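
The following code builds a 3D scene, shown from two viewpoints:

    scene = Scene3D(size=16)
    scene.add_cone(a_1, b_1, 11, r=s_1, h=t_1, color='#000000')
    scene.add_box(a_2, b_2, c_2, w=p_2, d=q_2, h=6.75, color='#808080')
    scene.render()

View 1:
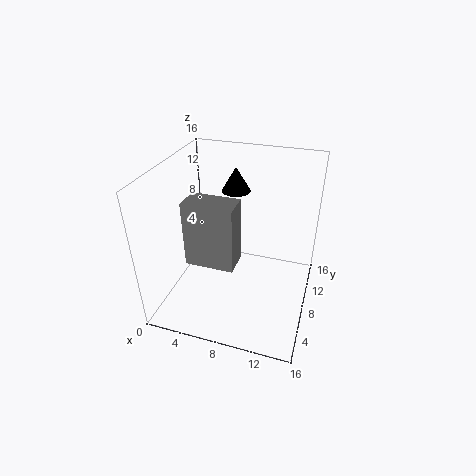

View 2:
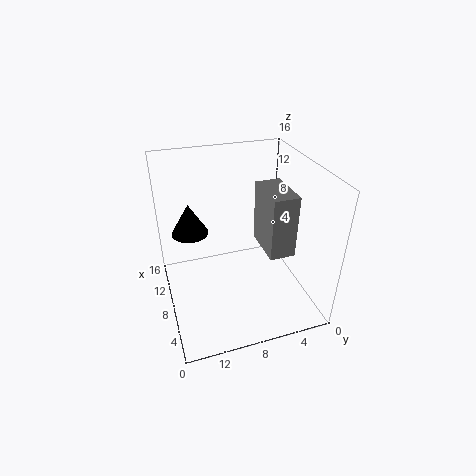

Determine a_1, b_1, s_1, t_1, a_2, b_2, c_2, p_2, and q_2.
a_1 = 6, b_1 = 13.5, s_1 = 1.75, t_1 = 3, a_2 = 4, b_2 = 3, c_2 = 7.25, p_2 = 5, q_2 = 2.75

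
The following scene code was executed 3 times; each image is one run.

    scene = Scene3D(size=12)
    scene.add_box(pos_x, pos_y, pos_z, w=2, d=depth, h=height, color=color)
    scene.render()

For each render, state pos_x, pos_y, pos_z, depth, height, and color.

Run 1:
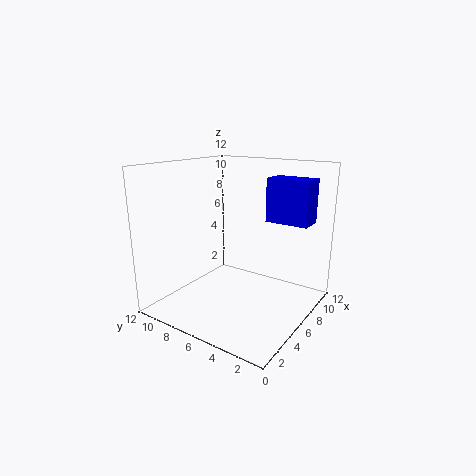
pos_x = 7
pos_y = 0.5
pos_z = 7.5
depth = 3.5
height = 3.5
color = 'blue'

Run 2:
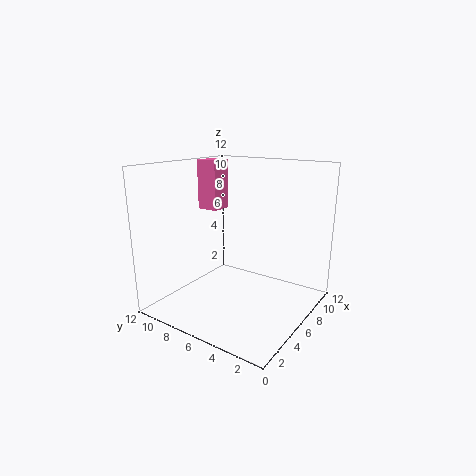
pos_x = 7.5
pos_y = 9.5
pos_z = 7.5
depth = 2
height = 4.5
color = 'hotpink'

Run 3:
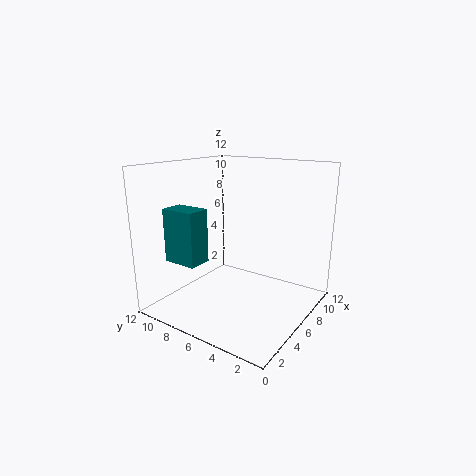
pos_x = 2.5
pos_y = 8
pos_z = 4
depth = 3
height = 4.5
color = 'teal'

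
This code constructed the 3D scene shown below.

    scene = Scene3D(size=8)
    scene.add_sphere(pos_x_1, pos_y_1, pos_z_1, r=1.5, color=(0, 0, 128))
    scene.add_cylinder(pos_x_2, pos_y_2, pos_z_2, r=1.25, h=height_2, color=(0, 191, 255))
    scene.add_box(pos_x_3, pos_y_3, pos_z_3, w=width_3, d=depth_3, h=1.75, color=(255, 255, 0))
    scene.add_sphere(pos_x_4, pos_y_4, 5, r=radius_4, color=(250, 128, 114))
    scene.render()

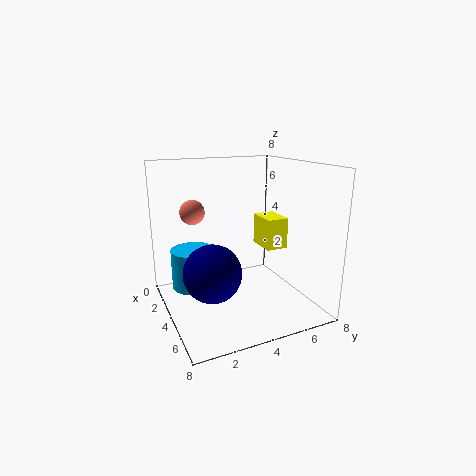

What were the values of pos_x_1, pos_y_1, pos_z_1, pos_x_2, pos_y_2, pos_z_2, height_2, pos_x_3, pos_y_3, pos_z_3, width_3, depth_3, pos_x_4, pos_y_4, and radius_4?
pos_x_1 = 5.25; pos_y_1 = 2; pos_z_1 = 2.75; pos_x_2 = 2.75; pos_y_2 = 1.75; pos_z_2 = 1; height_2 = 2.25; pos_x_3 = 3; pos_y_3 = 5.5; pos_z_3 = 3.25; width_3 = 1.75; depth_3 = 1.25; pos_x_4 = 1.25; pos_y_4 = 2.25; radius_4 = 0.75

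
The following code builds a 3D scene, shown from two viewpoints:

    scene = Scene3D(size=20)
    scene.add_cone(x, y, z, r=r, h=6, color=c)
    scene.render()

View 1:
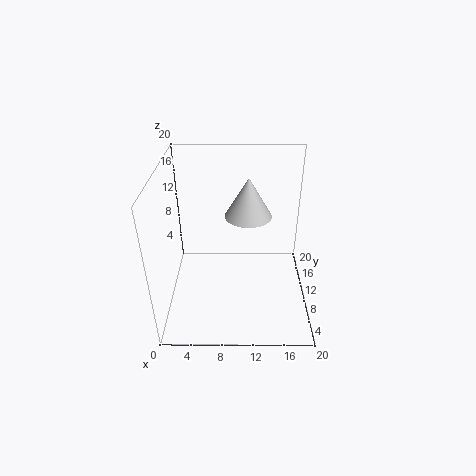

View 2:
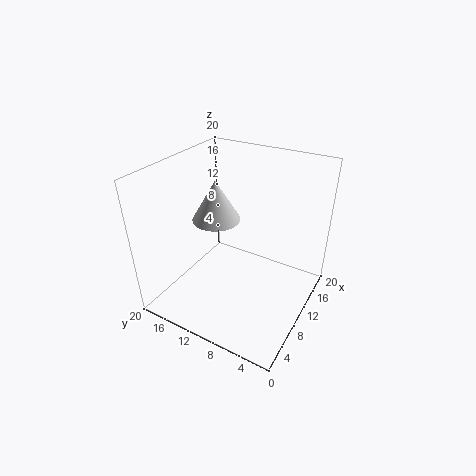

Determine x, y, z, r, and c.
x = 11.5; y = 14.5; z = 11; r = 3.5; c = 'lightgray'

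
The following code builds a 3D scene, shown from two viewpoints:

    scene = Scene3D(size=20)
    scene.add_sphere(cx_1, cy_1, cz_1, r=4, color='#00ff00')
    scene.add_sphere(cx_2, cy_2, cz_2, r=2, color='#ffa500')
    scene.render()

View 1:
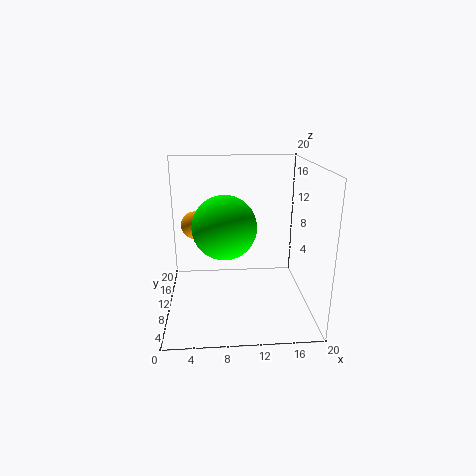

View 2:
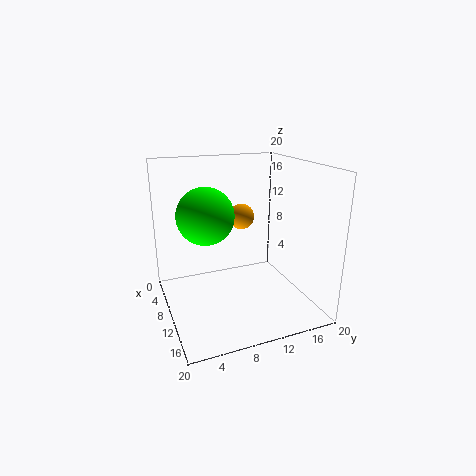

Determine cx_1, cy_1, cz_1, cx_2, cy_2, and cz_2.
cx_1 = 8; cy_1 = 6; cz_1 = 13; cx_2 = 4; cy_2 = 13; cz_2 = 11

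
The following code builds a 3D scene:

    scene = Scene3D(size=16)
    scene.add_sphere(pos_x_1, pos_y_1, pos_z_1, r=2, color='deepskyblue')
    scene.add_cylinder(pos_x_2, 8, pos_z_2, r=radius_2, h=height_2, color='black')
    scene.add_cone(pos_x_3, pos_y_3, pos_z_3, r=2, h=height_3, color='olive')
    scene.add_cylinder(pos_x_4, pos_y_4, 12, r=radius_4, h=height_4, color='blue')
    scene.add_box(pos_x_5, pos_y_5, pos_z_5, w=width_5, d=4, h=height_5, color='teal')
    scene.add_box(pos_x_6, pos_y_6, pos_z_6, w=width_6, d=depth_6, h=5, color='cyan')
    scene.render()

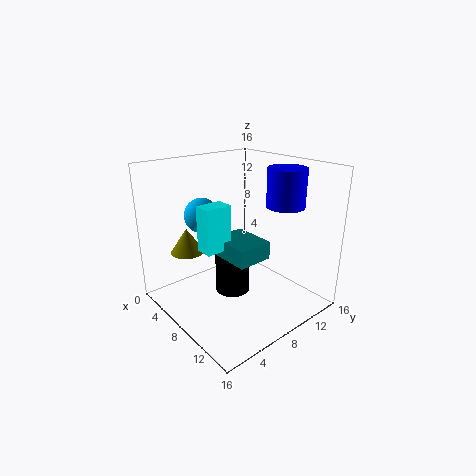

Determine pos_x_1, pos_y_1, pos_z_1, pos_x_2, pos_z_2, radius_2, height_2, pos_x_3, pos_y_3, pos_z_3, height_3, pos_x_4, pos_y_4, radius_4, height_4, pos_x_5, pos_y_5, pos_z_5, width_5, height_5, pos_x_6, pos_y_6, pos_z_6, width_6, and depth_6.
pos_x_1 = 4; pos_y_1 = 6; pos_z_1 = 10; pos_x_2 = 7; pos_z_2 = 1; radius_2 = 2; height_2 = 5; pos_x_3 = 2; pos_y_3 = 5; pos_z_3 = 5; height_3 = 3; pos_x_4 = 12; pos_y_4 = 11; radius_4 = 2; height_4 = 4; pos_x_5 = 6; pos_y_5 = 6; pos_z_5 = 6; width_5 = 5; height_5 = 2; pos_x_6 = 6; pos_y_6 = 4; pos_z_6 = 7; width_6 = 2; depth_6 = 3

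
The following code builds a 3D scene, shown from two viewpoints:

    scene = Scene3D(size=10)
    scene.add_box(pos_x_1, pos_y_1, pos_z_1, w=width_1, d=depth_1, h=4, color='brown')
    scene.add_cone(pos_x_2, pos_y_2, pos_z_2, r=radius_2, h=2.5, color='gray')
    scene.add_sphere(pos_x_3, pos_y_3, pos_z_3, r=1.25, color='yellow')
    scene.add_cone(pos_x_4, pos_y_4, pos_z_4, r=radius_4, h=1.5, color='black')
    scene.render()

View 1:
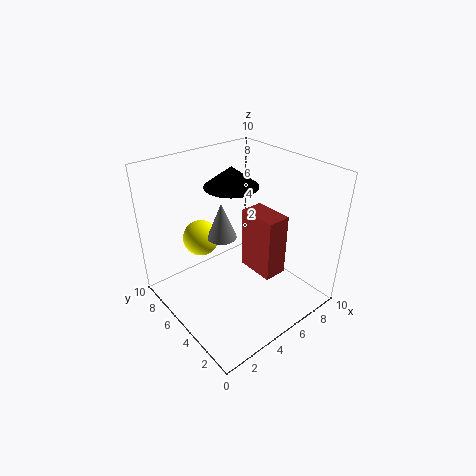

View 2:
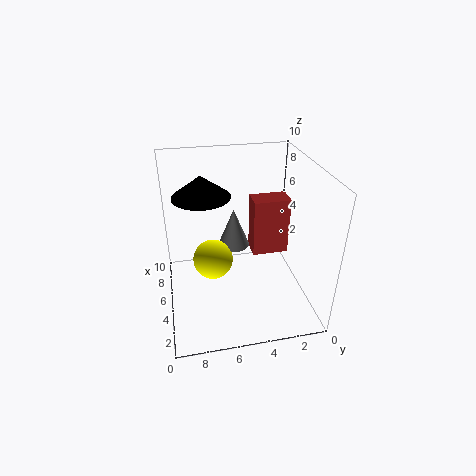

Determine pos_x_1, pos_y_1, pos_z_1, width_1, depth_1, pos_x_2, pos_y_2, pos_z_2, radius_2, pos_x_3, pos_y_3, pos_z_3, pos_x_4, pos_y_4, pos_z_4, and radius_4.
pos_x_1 = 4.5; pos_y_1 = 1.5; pos_z_1 = 3.75; width_1 = 1.5; depth_1 = 2.5; pos_x_2 = 4; pos_y_2 = 5.5; pos_z_2 = 5.25; radius_2 = 1; pos_x_3 = 3.25; pos_y_3 = 7; pos_z_3 = 4.75; pos_x_4 = 6.25; pos_y_4 = 7.25; pos_z_4 = 7.75; radius_4 = 2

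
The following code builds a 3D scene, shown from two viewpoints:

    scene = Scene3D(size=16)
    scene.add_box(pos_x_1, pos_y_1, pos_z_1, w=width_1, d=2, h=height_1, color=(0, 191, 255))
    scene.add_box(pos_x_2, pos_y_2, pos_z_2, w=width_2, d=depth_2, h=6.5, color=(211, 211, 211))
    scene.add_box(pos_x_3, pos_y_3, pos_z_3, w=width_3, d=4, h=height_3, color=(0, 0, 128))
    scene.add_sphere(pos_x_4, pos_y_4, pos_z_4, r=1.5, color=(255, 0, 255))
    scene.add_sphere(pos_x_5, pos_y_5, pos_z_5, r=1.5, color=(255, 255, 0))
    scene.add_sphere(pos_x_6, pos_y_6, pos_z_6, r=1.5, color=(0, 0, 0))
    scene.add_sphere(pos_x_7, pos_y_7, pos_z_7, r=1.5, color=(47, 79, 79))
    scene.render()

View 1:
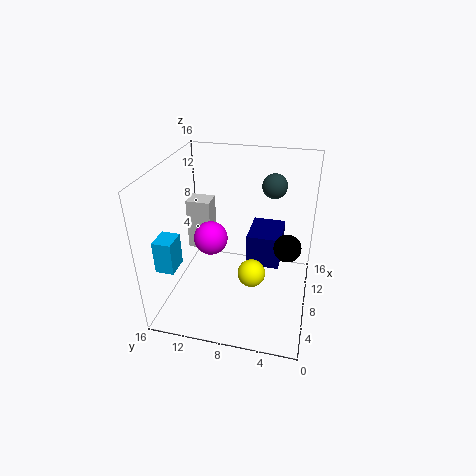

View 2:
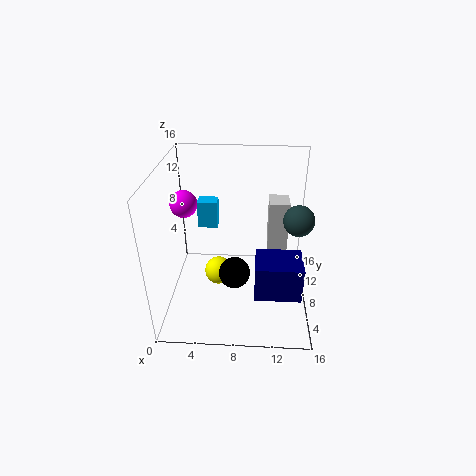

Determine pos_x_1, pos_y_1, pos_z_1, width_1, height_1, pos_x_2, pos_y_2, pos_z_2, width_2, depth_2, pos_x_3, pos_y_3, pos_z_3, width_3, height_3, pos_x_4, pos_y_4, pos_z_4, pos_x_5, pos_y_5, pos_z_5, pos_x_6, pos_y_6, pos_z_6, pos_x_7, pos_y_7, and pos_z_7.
pos_x_1 = 2.5, pos_y_1 = 13.5, pos_z_1 = 6, width_1 = 2.5, height_1 = 3.5, pos_x_2 = 11.5, pos_y_2 = 12.5, pos_z_2 = 3.5, width_2 = 2.5, depth_2 = 3, pos_x_3 = 10, pos_y_3 = 3.5, pos_z_3 = 3, width_3 = 5, height_3 = 4, pos_x_4 = 2, pos_y_4 = 9, pos_z_4 = 11.5, pos_x_5 = 6, pos_y_5 = 6, pos_z_5 = 5, pos_x_6 = 8, pos_y_6 = 2.5, pos_z_6 = 7.5, pos_x_7 = 14, pos_y_7 = 5, pos_z_7 = 12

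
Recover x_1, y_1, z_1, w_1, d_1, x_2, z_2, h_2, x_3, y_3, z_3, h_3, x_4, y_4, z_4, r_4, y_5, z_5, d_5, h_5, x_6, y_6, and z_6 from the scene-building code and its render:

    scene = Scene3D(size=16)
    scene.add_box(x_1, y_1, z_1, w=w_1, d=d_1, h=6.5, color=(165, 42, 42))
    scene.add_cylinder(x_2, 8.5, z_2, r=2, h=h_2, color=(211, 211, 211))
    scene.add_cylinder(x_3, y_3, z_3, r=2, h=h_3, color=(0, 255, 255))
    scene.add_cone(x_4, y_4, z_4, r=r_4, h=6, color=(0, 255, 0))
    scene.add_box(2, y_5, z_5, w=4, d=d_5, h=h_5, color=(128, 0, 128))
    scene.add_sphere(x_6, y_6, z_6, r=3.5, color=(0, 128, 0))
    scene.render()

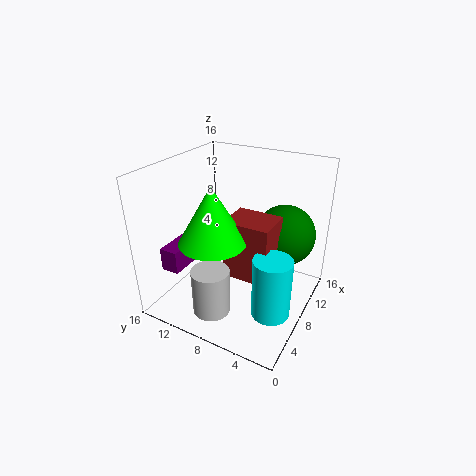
x_1 = 5.5
y_1 = 3.5
z_1 = 4.5
w_1 = 4
d_1 = 5
x_2 = 3
z_2 = 1.5
h_2 = 5
x_3 = 5
y_3 = 2.5
z_3 = 2
h_3 = 6.5
x_4 = 4.5
y_4 = 9
z_4 = 9
r_4 = 3.5
y_5 = 12
z_5 = 5.5
d_5 = 2
h_5 = 2.5
x_6 = 12
y_6 = 4
z_6 = 7.5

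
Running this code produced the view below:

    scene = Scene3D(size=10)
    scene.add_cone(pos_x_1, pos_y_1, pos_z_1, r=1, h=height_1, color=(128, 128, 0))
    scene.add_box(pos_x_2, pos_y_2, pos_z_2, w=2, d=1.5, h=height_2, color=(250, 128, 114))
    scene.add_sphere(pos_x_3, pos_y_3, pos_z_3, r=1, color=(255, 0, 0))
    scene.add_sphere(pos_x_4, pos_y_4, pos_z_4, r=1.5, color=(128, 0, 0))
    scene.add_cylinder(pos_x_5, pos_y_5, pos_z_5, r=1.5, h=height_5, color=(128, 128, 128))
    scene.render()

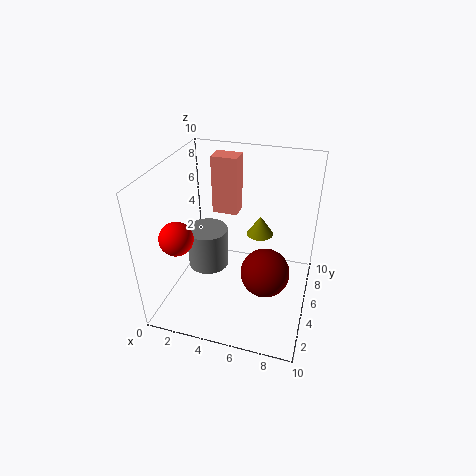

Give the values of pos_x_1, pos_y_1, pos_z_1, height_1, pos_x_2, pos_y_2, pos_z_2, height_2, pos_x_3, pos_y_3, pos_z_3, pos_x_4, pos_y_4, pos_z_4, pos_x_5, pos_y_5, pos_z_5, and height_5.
pos_x_1 = 6; pos_y_1 = 7.5; pos_z_1 = 4; height_1 = 1.5; pos_x_2 = 2; pos_y_2 = 8; pos_z_2 = 5; height_2 = 4.5; pos_x_3 = 2.5; pos_y_3 = 1; pos_z_3 = 7; pos_x_4 = 7.5; pos_y_4 = 2.5; pos_z_4 = 4.5; pos_x_5 = 2.5; pos_y_5 = 5.5; pos_z_5 = 2; height_5 = 3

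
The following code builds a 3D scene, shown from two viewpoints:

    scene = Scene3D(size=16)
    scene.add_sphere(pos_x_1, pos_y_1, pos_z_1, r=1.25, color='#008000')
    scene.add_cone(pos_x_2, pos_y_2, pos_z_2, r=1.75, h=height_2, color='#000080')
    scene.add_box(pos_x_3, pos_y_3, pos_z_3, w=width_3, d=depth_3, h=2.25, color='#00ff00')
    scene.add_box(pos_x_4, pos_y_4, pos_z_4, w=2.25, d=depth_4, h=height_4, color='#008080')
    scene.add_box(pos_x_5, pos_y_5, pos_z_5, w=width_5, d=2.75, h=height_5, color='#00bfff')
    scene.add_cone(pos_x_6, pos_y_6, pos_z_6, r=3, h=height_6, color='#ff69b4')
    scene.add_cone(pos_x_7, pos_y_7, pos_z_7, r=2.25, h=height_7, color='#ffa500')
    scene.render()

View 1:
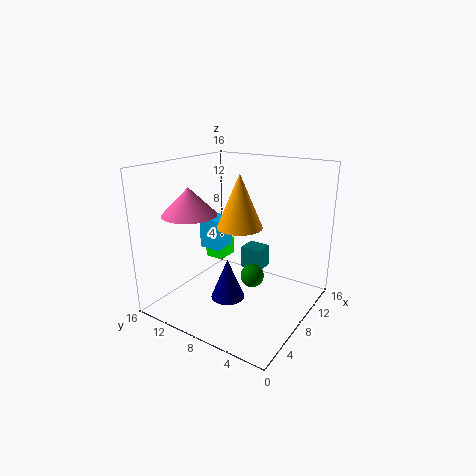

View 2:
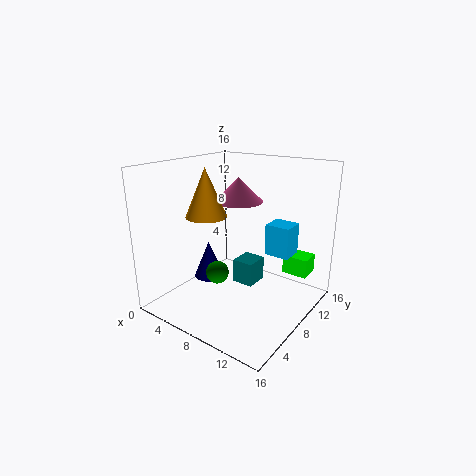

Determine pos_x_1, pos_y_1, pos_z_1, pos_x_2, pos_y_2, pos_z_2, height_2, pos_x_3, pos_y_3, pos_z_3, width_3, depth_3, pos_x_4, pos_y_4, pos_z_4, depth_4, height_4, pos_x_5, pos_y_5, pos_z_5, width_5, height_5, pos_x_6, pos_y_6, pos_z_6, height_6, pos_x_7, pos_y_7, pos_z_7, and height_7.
pos_x_1 = 7
pos_y_1 = 5.5
pos_z_1 = 4.5
pos_x_2 = 4.5
pos_y_2 = 7
pos_z_2 = 2.75
height_2 = 4.25
pos_x_3 = 11.25
pos_y_3 = 12.75
pos_z_3 = 2.75
width_3 = 3
depth_3 = 2.5
pos_x_4 = 9
pos_y_4 = 5.75
pos_z_4 = 4
depth_4 = 2.5
height_4 = 2.5
pos_x_5 = 9.25
pos_y_5 = 11.75
pos_z_5 = 5
width_5 = 3
height_5 = 3.75
pos_x_6 = 5
pos_y_6 = 12.25
pos_z_6 = 10.75
height_6 = 3
pos_x_7 = 5.25
pos_y_7 = 6
pos_z_7 = 10.5
height_7 = 5.25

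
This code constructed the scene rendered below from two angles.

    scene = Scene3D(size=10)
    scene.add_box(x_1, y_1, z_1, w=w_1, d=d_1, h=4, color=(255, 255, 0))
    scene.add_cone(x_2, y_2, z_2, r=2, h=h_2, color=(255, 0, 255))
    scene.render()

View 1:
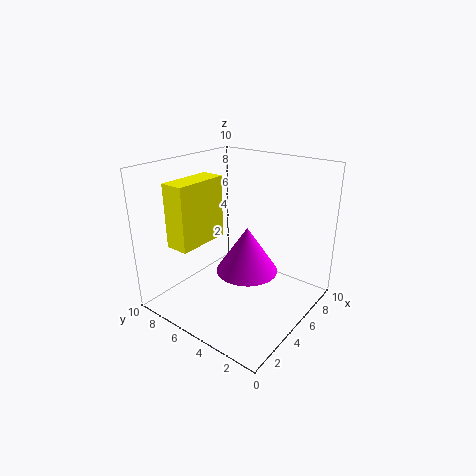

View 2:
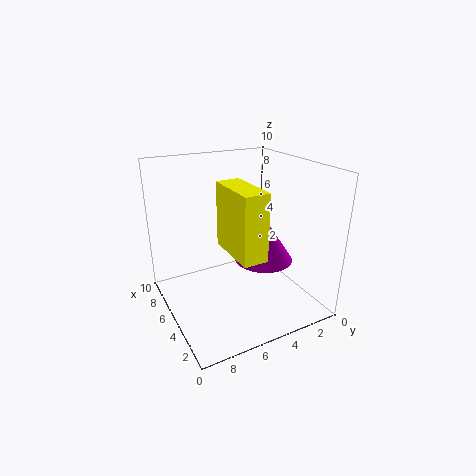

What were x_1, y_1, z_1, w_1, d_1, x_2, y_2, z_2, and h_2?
x_1 = 0.5; y_1 = 5.5; z_1 = 5.5; w_1 = 3.5; d_1 = 1.5; x_2 = 4; y_2 = 3.5; z_2 = 3.5; h_2 = 3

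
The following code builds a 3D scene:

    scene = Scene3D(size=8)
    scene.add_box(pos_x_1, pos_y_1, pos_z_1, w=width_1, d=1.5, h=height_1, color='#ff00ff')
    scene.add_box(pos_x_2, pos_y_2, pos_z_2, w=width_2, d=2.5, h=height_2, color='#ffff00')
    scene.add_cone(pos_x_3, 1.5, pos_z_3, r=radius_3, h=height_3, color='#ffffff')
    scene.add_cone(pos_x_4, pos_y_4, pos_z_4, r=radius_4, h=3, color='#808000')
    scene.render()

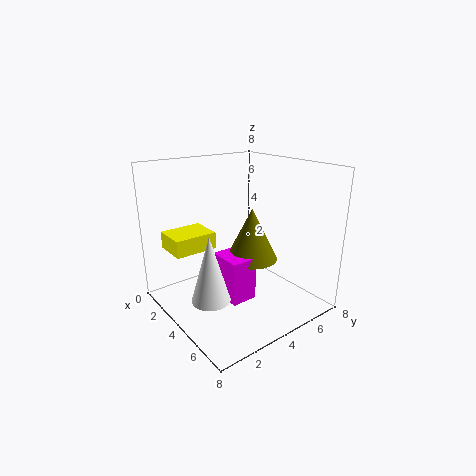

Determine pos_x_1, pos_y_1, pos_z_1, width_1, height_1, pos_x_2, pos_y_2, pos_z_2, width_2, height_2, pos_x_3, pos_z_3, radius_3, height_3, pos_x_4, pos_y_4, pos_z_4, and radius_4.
pos_x_1 = 3, pos_y_1 = 3, pos_z_1 = 0.5, width_1 = 2, height_1 = 2.5, pos_x_2 = 0.5, pos_y_2 = 1, pos_z_2 = 3, width_2 = 2, height_2 = 1, pos_x_3 = 5, pos_z_3 = 1.5, radius_3 = 1, height_3 = 3.5, pos_x_4 = 4, pos_y_4 = 5, pos_z_4 = 2.5, radius_4 = 1.5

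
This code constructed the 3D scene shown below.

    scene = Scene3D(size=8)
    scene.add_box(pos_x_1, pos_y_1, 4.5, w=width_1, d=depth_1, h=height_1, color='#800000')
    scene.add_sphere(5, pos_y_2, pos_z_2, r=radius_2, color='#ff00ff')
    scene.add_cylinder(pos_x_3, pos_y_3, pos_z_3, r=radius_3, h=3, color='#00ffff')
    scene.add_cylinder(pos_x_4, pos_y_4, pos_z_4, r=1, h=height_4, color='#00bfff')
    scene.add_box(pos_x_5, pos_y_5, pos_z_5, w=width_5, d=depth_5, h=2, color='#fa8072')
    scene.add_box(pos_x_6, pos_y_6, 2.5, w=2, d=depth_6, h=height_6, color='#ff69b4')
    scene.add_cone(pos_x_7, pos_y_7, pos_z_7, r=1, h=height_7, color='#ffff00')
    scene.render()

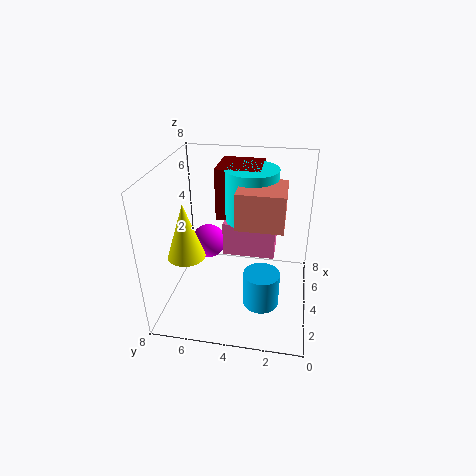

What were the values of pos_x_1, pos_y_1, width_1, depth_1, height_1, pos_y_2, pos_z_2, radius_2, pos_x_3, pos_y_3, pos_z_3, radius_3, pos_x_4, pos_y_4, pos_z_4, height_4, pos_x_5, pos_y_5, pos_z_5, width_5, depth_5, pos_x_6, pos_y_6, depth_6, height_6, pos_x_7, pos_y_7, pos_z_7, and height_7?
pos_x_1 = 5; pos_y_1 = 3; width_1 = 2.5; depth_1 = 2.5; height_1 = 3; pos_y_2 = 6; pos_z_2 = 3; radius_2 = 1; pos_x_3 = 5.5; pos_y_3 = 3.5; pos_z_3 = 4.5; radius_3 = 1.5; pos_x_4 = 3; pos_y_4 = 2.5; pos_z_4 = 0.5; height_4 = 2; pos_x_5 = 3; pos_y_5 = 1.5; pos_z_5 = 5; width_5 = 2.5; depth_5 = 2.5; pos_x_6 = 4.5; pos_y_6 = 2; depth_6 = 3; height_6 = 2; pos_x_7 = 2.5; pos_y_7 = 6.5; pos_z_7 = 3.5; height_7 = 3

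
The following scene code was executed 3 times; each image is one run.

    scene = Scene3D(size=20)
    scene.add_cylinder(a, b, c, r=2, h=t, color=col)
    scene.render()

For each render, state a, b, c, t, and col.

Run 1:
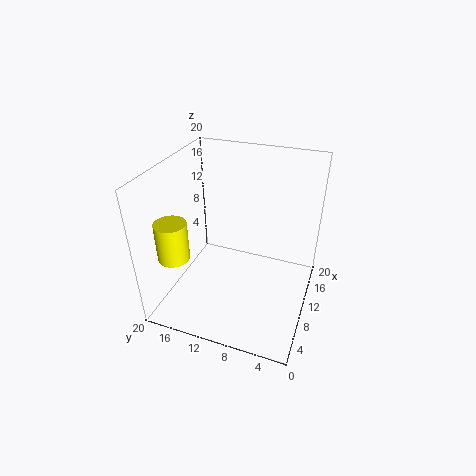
a = 3
b = 16
c = 10
t = 5
col = 'yellow'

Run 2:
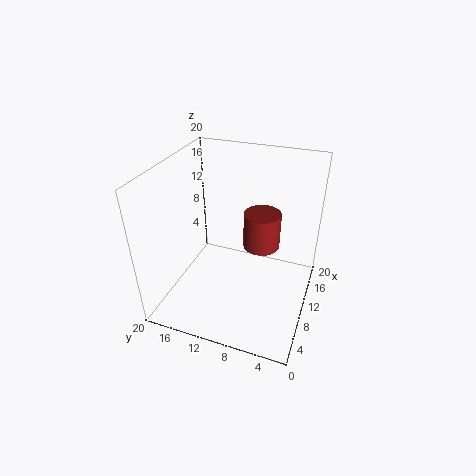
a = 4
b = 5
c = 14
t = 4
col = 'brown'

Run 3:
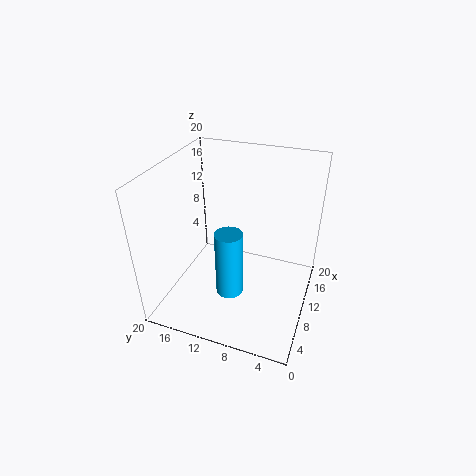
a = 9
b = 11
c = 1
t = 10
col = 'deepskyblue'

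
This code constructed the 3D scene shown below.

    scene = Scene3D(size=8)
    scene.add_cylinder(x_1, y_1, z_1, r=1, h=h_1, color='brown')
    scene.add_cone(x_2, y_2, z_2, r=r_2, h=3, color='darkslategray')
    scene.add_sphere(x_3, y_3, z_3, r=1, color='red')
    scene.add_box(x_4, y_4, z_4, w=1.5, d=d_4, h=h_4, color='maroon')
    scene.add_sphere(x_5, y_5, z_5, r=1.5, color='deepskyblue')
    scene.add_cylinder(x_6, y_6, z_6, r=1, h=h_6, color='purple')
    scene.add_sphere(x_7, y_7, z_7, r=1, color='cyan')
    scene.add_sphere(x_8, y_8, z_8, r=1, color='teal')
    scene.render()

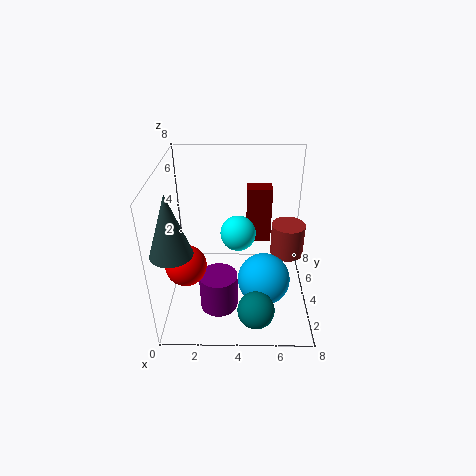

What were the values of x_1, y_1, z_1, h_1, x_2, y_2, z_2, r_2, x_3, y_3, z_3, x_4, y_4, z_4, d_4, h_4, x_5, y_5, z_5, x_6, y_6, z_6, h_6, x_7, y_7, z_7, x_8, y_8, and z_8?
x_1 = 7; y_1 = 5.5; z_1 = 2; h_1 = 2; x_2 = 1; y_2 = 1; z_2 = 5; r_2 = 1; x_3 = 1.5; y_3 = 1.5; z_3 = 4; x_4 = 4.5; y_4 = 6; z_4 = 2.5; d_4 = 1; h_4 = 3.5; x_5 = 5.5; y_5 = 3.5; z_5 = 1.5; x_6 = 3; y_6 = 2; z_6 = 1; h_6 = 2; x_7 = 4; y_7 = 4.5; z_7 = 4; x_8 = 5; y_8 = 1.5; z_8 = 1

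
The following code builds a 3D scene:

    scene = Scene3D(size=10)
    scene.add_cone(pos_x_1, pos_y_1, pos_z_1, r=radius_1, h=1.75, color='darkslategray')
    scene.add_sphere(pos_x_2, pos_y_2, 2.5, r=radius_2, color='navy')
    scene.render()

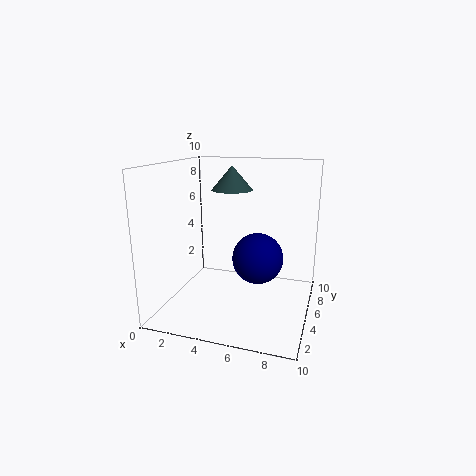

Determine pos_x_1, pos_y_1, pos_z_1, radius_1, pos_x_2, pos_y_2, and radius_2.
pos_x_1 = 4
pos_y_1 = 6.75
pos_z_1 = 8
radius_1 = 1.5
pos_x_2 = 5.75
pos_y_2 = 7.75
radius_2 = 2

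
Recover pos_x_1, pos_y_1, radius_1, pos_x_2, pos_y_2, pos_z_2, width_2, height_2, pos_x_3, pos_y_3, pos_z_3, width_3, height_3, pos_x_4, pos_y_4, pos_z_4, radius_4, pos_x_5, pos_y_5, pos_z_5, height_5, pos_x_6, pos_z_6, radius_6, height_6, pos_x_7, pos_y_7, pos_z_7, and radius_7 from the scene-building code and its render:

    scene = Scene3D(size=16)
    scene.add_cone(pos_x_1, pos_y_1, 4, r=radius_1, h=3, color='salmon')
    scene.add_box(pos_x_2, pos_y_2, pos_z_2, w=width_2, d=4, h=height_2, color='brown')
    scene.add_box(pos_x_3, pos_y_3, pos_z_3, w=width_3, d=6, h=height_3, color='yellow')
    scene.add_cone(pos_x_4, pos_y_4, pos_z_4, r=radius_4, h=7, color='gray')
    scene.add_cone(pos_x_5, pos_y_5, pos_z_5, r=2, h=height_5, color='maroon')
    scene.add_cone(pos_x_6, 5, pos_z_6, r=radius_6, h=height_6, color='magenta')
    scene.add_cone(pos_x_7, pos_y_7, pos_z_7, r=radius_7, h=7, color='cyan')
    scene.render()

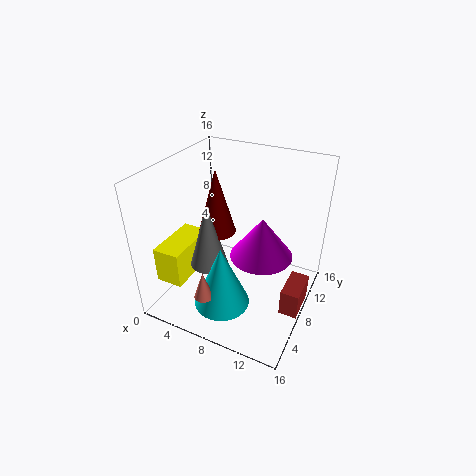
pos_x_1 = 7
pos_y_1 = 2
radius_1 = 1
pos_x_2 = 14
pos_y_2 = 6
pos_z_2 = 1
width_2 = 2
height_2 = 3
pos_x_3 = 1
pos_y_3 = 2
pos_z_3 = 4
width_3 = 3
height_3 = 4
pos_x_4 = 6
pos_y_4 = 5
pos_z_4 = 6
radius_4 = 2
pos_x_5 = 6
pos_y_5 = 7
pos_z_5 = 9
height_5 = 7
pos_x_6 = 12
pos_z_6 = 9
radius_6 = 3
height_6 = 4
pos_x_7 = 8
pos_y_7 = 4
pos_z_7 = 2
radius_7 = 3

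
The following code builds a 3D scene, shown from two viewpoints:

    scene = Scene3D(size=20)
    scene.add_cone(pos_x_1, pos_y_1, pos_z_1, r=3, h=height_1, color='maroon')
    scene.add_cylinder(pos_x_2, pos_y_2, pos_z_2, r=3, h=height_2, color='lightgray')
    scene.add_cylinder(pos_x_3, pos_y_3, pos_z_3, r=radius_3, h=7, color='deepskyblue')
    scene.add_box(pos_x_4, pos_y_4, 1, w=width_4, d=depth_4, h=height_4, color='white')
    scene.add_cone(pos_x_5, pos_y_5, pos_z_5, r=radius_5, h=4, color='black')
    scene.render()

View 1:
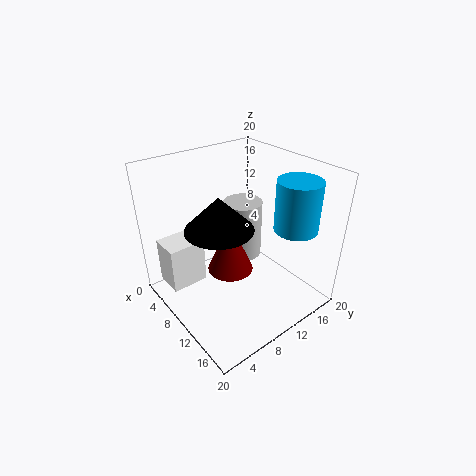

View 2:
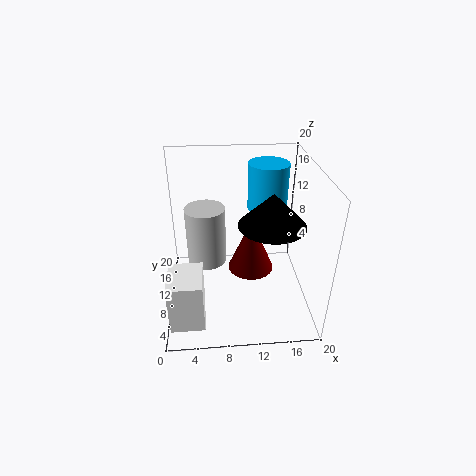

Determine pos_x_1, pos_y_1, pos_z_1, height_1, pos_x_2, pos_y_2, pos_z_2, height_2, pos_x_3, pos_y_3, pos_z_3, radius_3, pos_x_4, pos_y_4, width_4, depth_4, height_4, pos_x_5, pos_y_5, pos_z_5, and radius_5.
pos_x_1 = 11.5
pos_y_1 = 7.5
pos_z_1 = 7
height_1 = 7
pos_x_2 = 5.5
pos_y_2 = 14.5
pos_z_2 = 3.5
height_2 = 9
pos_x_3 = 15
pos_y_3 = 16
pos_z_3 = 11.5
radius_3 = 3
pos_x_4 = 0.5
pos_y_4 = 2
width_4 = 4.5
depth_4 = 5.5
height_4 = 7
pos_x_5 = 13.5
pos_y_5 = 4.5
pos_z_5 = 15
radius_5 = 4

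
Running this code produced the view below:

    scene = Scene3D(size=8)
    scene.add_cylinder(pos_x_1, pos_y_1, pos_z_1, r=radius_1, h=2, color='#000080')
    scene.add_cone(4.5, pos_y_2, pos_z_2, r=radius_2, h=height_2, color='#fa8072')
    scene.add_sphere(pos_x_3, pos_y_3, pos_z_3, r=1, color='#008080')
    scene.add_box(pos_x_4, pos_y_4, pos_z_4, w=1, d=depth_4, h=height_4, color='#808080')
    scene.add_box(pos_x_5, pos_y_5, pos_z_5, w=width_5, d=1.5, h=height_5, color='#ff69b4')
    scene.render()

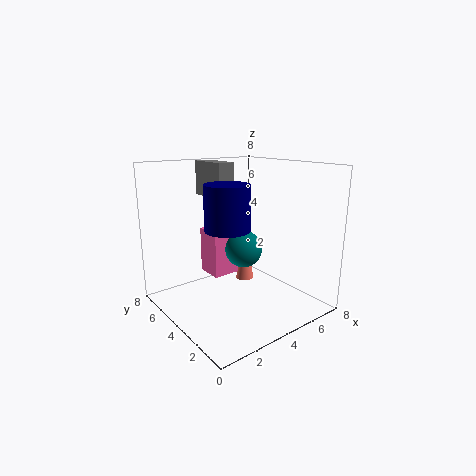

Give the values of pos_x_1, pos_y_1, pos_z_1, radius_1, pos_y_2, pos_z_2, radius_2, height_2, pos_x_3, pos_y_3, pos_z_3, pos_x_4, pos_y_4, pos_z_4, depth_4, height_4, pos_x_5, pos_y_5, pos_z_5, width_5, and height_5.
pos_x_1 = 1.5
pos_y_1 = 1.5
pos_z_1 = 5.5
radius_1 = 1
pos_y_2 = 4
pos_z_2 = 1.5
radius_2 = 0.5
height_2 = 3
pos_x_3 = 4
pos_y_3 = 3.5
pos_z_3 = 3.5
pos_x_4 = 3.5
pos_y_4 = 5
pos_z_4 = 6
depth_4 = 2.5
height_4 = 2
pos_x_5 = 2.5
pos_y_5 = 4
pos_z_5 = 2
width_5 = 1.5
height_5 = 2.5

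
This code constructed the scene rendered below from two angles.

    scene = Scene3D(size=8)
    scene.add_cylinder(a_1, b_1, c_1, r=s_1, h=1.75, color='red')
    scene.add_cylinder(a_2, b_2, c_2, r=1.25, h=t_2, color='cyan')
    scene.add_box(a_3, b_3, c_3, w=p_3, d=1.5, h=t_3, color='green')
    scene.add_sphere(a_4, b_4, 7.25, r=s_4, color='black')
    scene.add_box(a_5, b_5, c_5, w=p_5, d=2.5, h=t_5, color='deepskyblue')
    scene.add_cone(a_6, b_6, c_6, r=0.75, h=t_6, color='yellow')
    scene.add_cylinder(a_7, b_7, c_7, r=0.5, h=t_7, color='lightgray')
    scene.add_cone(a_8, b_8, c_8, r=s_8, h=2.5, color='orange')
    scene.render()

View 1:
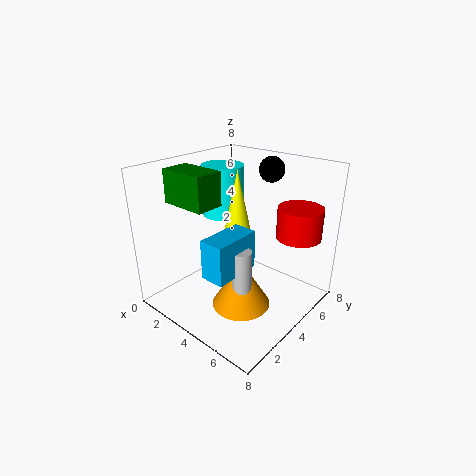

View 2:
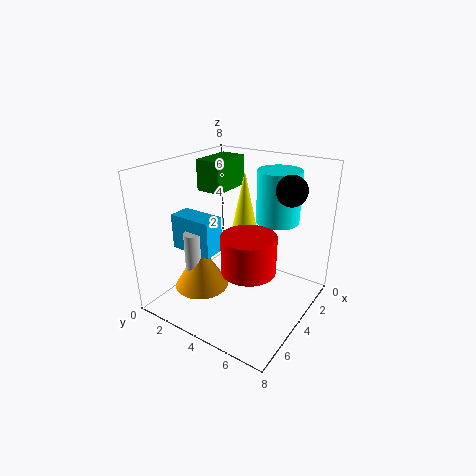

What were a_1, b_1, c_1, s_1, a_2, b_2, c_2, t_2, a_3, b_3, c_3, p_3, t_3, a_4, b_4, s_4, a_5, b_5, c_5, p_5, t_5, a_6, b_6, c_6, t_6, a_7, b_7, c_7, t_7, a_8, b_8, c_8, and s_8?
a_1 = 6.5
b_1 = 6.25
c_1 = 4
s_1 = 1.25
a_2 = 1.75
b_2 = 5.25
c_2 = 4.5
t_2 = 3
a_3 = 1.5
b_3 = 1.25
c_3 = 6.25
p_3 = 2.5
t_3 = 1.75
a_4 = 4
b_4 = 7
s_4 = 0.75
a_5 = 4.5
b_5 = 0.75
c_5 = 3.25
p_5 = 1.25
t_5 = 2
a_6 = 3.75
b_6 = 4.25
c_6 = 4.25
t_6 = 3.5
a_7 = 5.75
b_7 = 2.25
c_7 = 0.75
t_7 = 3.75
a_8 = 5.5
b_8 = 2.5
c_8 = 1.25
s_8 = 1.5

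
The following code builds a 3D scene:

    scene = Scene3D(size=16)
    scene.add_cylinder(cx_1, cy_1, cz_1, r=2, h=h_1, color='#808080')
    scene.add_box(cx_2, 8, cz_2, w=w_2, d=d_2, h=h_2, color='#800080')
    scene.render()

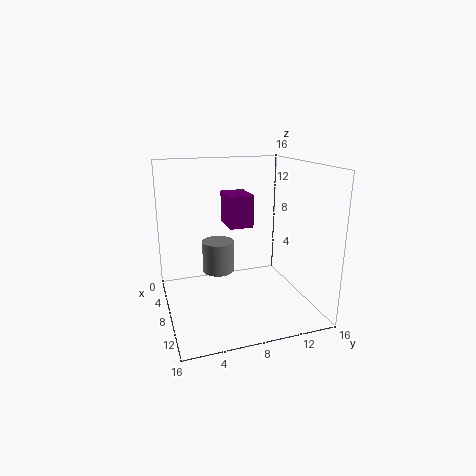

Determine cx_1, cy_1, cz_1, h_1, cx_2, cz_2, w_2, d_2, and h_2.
cx_1 = 3; cy_1 = 7; cz_1 = 2; h_1 = 4; cx_2 = 1; cz_2 = 8; w_2 = 4; d_2 = 3; h_2 = 4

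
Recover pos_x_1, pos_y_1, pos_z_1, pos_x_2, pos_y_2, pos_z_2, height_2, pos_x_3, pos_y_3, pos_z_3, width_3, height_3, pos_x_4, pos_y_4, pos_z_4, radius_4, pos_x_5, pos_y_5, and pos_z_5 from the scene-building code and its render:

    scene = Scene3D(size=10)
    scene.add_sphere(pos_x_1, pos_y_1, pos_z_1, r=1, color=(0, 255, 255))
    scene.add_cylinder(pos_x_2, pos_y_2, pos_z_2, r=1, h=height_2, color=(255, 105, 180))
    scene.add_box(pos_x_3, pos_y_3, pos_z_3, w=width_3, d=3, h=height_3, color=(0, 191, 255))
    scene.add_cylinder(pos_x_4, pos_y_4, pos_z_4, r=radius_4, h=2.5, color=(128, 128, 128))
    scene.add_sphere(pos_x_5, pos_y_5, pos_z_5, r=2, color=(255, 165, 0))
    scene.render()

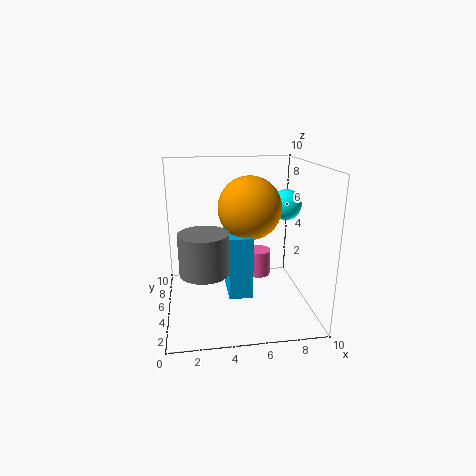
pos_x_1 = 8; pos_y_1 = 4; pos_z_1 = 7.5; pos_x_2 = 7; pos_y_2 = 7.5; pos_z_2 = 1; height_2 = 2; pos_x_3 = 4; pos_y_3 = 2; pos_z_3 = 2; width_3 = 1.5; height_3 = 4; pos_x_4 = 2.5; pos_y_4 = 2; pos_z_4 = 4; radius_4 = 1.5; pos_x_5 = 5.5; pos_y_5 = 3.5; pos_z_5 = 7.5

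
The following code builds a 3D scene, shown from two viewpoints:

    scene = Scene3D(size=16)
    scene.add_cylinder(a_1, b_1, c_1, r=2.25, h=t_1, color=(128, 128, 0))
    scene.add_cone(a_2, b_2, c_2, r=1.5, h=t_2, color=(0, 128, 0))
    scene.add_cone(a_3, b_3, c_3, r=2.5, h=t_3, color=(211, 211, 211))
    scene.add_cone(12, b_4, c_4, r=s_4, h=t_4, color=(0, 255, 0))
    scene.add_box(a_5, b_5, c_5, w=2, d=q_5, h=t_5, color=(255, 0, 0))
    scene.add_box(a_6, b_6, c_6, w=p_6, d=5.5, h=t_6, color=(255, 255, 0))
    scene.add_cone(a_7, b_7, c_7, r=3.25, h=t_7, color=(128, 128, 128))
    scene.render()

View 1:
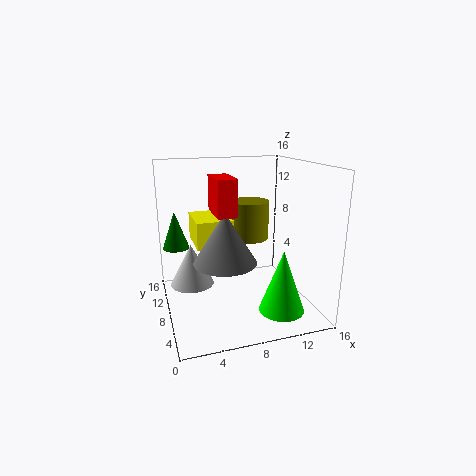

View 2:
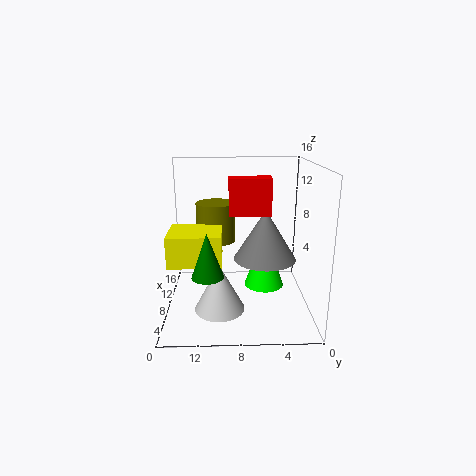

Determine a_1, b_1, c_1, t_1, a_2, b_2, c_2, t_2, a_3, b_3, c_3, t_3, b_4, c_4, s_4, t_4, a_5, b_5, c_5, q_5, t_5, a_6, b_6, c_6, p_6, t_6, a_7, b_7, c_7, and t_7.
a_1 = 10.25, b_1 = 10.5, c_1 = 7, t_1 = 4.5, a_2 = 1.5, b_2 = 11, c_2 = 6.5, t_2 = 4.25, a_3 = 3, b_3 = 10, c_3 = 2.25, t_3 = 4.75, b_4 = 4.5, c_4 = 0.25, s_4 = 2.5, t_4 = 7, a_5 = 5, b_5 = 4.75, c_5 = 11.25, q_5 = 4.25, t_5 = 3.75, a_6 = 3.75, b_6 = 9.75, c_6 = 6.25, p_6 = 4.75, t_6 = 3.25, a_7 = 5.75, b_7 = 5.25, c_7 = 6.5, t_7 = 5.25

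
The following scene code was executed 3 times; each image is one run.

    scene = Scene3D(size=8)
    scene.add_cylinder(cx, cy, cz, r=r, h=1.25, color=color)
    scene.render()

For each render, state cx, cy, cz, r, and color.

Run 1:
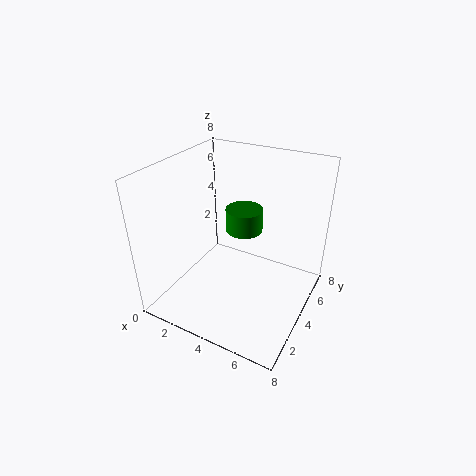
cx = 4.25; cy = 4.25; cz = 4.5; r = 1; color = 'green'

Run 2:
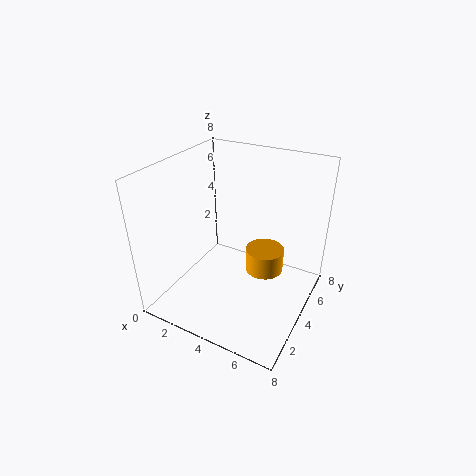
cx = 5.75; cy = 3.75; cz = 2.75; r = 1; color = 'orange'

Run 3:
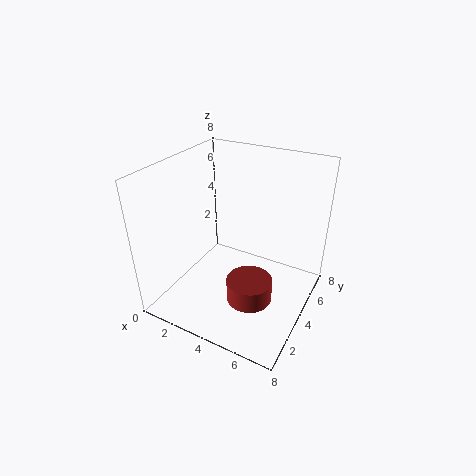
cx = 5.25; cy = 3; cz = 1; r = 1.25; color = 'brown'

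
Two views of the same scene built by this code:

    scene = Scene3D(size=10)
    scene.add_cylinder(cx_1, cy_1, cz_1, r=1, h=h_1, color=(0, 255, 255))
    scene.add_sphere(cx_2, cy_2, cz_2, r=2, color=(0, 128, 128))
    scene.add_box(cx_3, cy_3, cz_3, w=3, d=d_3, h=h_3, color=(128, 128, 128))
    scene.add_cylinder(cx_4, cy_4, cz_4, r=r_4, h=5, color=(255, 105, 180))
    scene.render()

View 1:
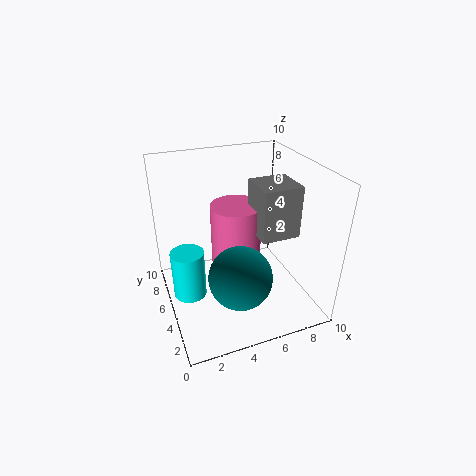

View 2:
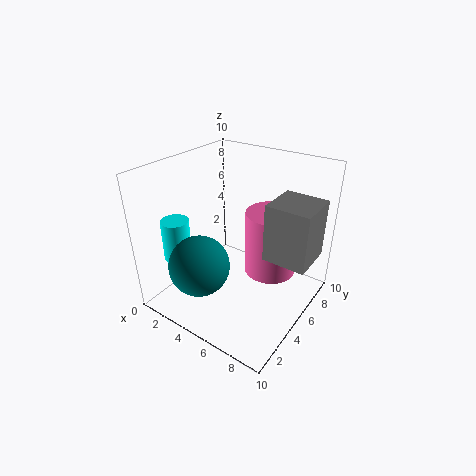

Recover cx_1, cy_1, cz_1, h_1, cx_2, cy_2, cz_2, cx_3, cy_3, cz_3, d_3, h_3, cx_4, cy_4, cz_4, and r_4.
cx_1 = 1, cy_1 = 3, cz_1 = 3, h_1 = 3, cx_2 = 4, cy_2 = 2, cz_2 = 4, cx_3 = 7, cy_3 = 5, cz_3 = 4, d_3 = 3, h_3 = 4, cx_4 = 6, cy_4 = 8, cz_4 = 1, r_4 = 2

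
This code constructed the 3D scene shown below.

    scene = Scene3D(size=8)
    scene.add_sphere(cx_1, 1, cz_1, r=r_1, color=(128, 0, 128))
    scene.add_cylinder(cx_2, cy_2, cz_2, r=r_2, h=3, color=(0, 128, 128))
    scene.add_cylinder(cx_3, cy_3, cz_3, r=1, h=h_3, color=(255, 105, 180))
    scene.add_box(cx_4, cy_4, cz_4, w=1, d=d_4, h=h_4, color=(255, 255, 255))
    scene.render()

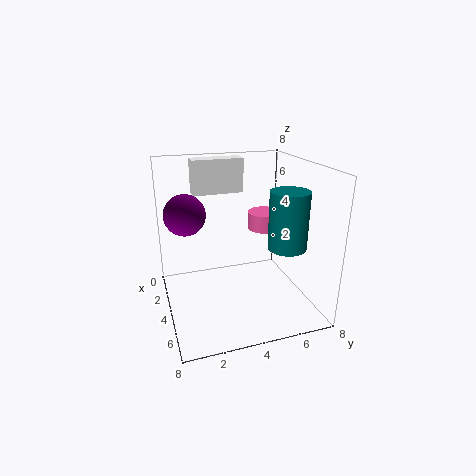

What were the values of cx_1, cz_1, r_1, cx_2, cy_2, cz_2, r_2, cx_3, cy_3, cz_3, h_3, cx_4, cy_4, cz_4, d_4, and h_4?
cx_1 = 5; cz_1 = 6; r_1 = 1; cx_2 = 6; cy_2 = 6; cz_2 = 4; r_2 = 1; cx_3 = 3; cy_3 = 6; cz_3 = 4; h_3 = 1; cx_4 = 1; cy_4 = 2; cz_4 = 6; d_4 = 3; h_4 = 2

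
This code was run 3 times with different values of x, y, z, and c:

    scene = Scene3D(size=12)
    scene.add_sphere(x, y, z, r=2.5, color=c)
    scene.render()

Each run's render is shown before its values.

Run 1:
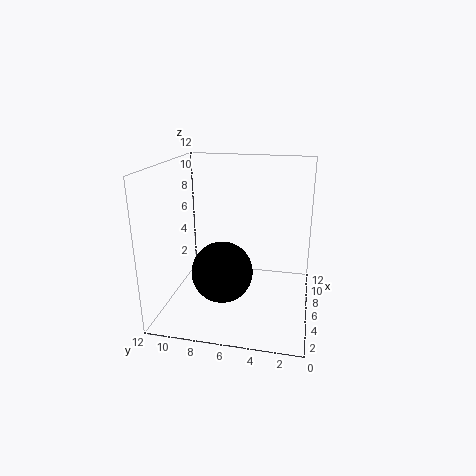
x = 4.5, y = 7, z = 3.5, c = 'black'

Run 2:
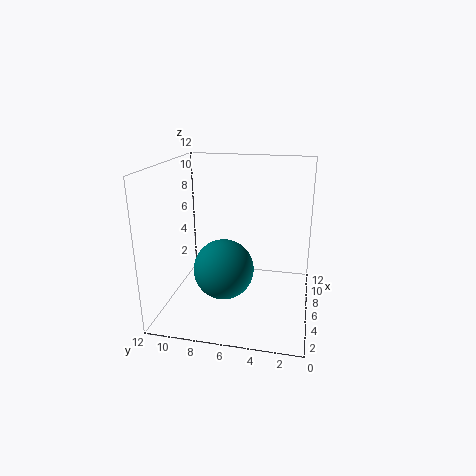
x = 5, y = 7, z = 3.5, c = 'teal'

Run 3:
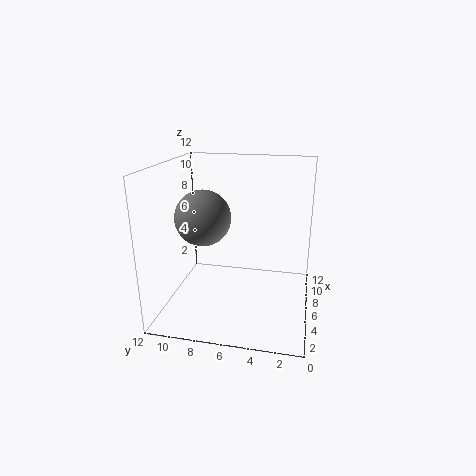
x = 7.5, y = 9.5, z = 7, c = 'gray'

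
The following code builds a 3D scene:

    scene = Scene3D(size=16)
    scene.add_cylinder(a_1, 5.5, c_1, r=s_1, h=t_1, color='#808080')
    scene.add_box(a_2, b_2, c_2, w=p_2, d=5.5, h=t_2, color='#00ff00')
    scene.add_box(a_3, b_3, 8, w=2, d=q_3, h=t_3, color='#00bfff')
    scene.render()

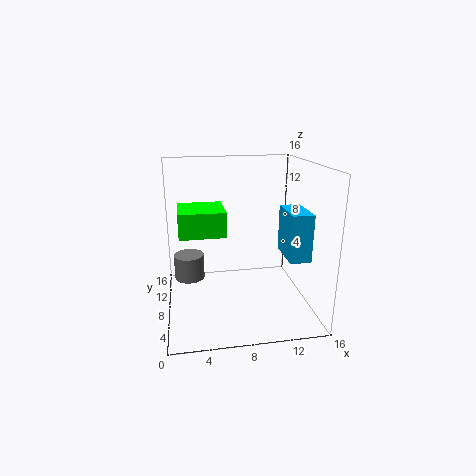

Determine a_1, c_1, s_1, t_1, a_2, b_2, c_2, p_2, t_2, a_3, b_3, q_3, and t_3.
a_1 = 2.5
c_1 = 5
s_1 = 1.5
t_1 = 2.5
a_2 = 1.5
b_2 = 9.5
c_2 = 7.5
p_2 = 5.5
t_2 = 3
a_3 = 11.5
b_3 = 0.5
q_3 = 4
t_3 = 4.5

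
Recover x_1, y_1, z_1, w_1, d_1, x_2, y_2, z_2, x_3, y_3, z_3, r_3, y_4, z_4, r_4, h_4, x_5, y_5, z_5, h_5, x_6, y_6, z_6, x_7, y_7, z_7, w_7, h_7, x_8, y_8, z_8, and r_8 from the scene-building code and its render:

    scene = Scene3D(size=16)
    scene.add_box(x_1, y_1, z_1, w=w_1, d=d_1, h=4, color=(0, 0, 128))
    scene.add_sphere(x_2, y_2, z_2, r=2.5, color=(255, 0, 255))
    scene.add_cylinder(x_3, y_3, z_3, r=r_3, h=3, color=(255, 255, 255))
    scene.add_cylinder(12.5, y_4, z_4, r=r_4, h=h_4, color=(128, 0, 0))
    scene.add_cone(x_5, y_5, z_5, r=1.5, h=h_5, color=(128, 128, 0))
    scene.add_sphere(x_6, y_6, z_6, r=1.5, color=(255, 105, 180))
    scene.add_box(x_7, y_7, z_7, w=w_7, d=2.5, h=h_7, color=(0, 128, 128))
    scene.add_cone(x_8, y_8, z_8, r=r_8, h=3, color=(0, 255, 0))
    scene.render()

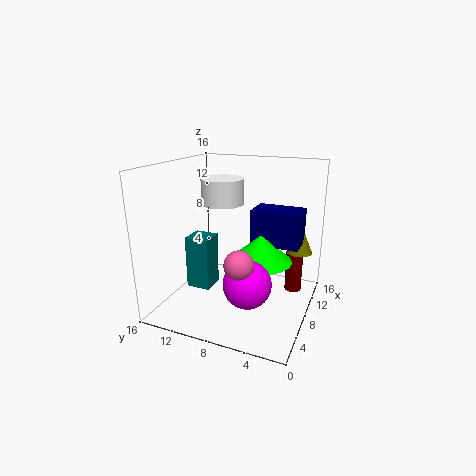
x_1 = 9, y_1 = 1.5, z_1 = 7, w_1 = 3.5, d_1 = 5.5, x_2 = 4.5, y_2 = 5.5, z_2 = 4.5, x_3 = 10.5, y_3 = 11, z_3 = 11, r_3 = 2.5, y_4 = 2.5, z_4 = 0.5, r_4 = 1, h_4 = 5.5, x_5 = 12.5, y_5 = 2, z_5 = 5.5, h_5 = 3.5, x_6 = 3.5, y_6 = 6, z_6 = 7, x_7 = 3.5, y_7 = 9.5, z_7 = 3.5, w_7 = 2.5, h_7 = 5.5, x_8 = 8.5, y_8 = 5.5, z_8 = 5.5, r_8 = 3.5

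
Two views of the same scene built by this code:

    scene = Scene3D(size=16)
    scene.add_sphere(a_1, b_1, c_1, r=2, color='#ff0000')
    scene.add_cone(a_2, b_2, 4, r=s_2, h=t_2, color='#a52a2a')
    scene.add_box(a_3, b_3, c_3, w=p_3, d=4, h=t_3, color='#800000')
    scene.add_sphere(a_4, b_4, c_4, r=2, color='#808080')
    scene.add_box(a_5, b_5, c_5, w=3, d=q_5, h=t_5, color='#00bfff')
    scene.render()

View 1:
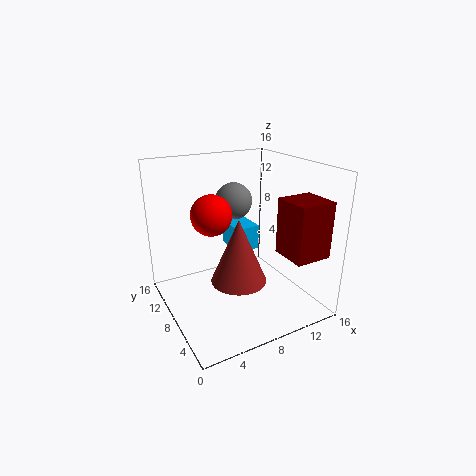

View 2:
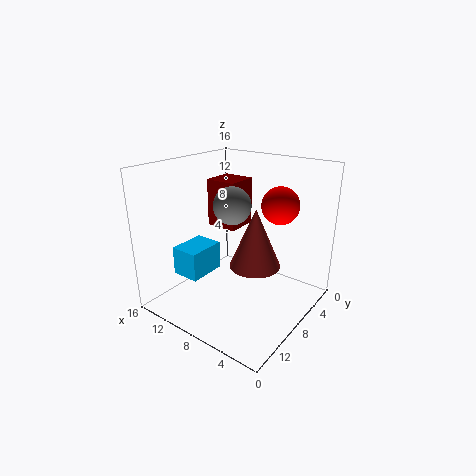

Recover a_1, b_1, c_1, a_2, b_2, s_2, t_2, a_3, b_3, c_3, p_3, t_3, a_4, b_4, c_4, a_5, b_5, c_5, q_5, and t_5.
a_1 = 4, b_1 = 6, c_1 = 12, a_2 = 7, b_2 = 6, s_2 = 3, t_2 = 7, a_3 = 11, b_3 = 1, c_3 = 7, p_3 = 4, t_3 = 6, a_4 = 8, b_4 = 9, c_4 = 12, a_5 = 9, b_5 = 10, c_5 = 5, q_5 = 4, t_5 = 3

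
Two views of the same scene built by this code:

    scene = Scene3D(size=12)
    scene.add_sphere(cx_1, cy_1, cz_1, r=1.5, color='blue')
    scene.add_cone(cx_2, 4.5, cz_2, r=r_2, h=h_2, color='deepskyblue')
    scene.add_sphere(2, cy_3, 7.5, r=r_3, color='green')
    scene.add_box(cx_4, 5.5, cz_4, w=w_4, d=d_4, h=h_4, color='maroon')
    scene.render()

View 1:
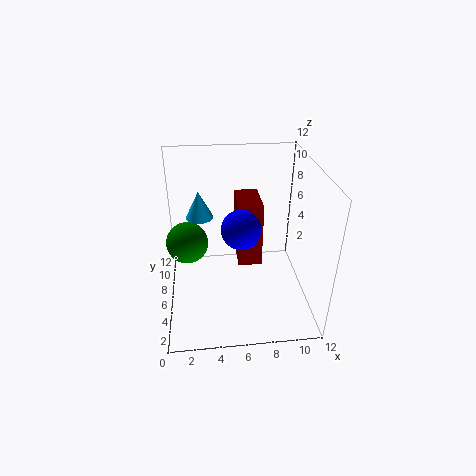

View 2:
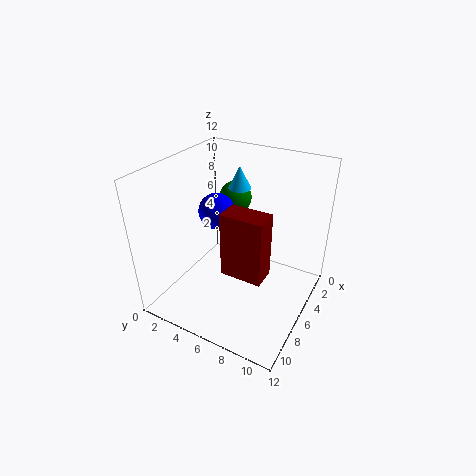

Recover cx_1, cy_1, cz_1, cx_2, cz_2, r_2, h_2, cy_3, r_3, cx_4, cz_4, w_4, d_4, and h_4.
cx_1 = 6
cy_1 = 4
cz_1 = 8
cx_2 = 3
cz_2 = 9
r_2 = 1
h_2 = 2
cy_3 = 3.5
r_3 = 1.5
cx_4 = 6
cz_4 = 3.5
w_4 = 2
d_4 = 3.5
h_4 = 5.5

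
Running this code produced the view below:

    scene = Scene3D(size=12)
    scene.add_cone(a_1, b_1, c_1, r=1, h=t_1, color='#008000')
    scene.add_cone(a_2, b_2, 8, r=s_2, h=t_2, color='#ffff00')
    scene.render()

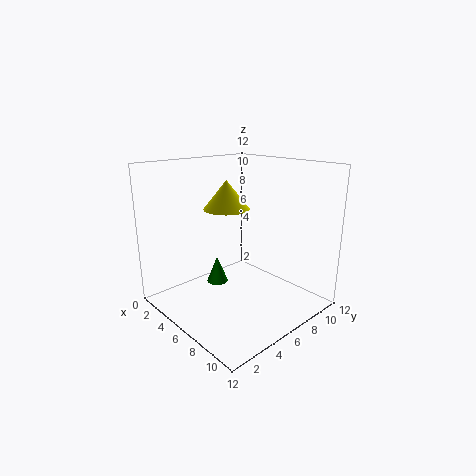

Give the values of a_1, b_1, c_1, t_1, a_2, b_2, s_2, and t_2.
a_1 = 2.5
b_1 = 6.5
c_1 = 0.5
t_1 = 2.5
a_2 = 4
b_2 = 6.5
s_2 = 2
t_2 = 2.5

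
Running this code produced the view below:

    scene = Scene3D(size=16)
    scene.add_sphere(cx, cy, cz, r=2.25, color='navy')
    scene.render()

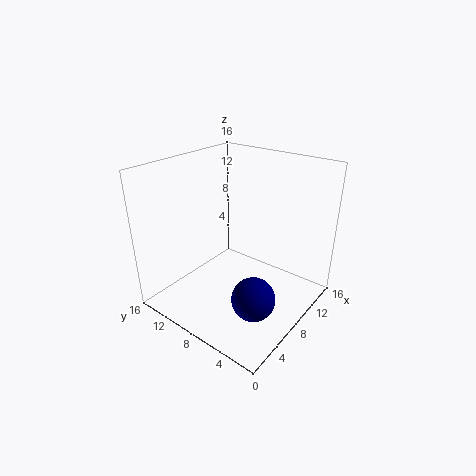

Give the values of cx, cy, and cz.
cx = 4.75; cy = 3.5; cz = 3.75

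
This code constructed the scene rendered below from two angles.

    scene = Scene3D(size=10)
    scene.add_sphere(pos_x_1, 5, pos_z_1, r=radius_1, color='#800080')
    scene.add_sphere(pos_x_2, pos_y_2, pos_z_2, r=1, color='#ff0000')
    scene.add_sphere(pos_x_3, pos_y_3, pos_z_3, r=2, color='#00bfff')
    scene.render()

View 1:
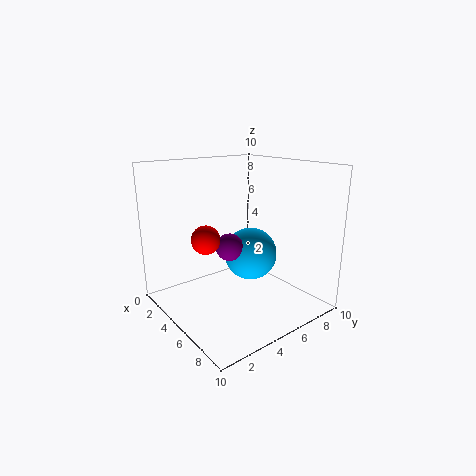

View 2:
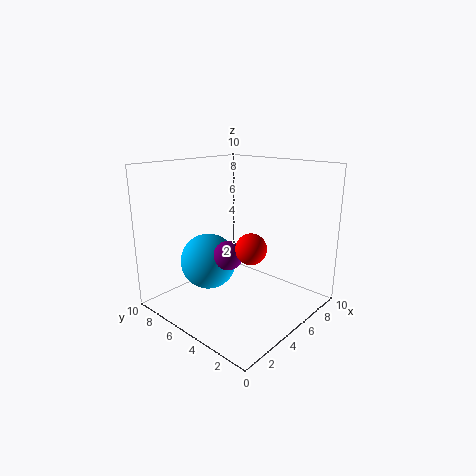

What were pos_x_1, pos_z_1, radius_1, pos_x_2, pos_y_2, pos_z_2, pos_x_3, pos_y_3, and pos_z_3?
pos_x_1 = 4
pos_z_1 = 4
radius_1 = 1
pos_x_2 = 4
pos_y_2 = 3
pos_z_2 = 5
pos_x_3 = 4
pos_y_3 = 7
pos_z_3 = 3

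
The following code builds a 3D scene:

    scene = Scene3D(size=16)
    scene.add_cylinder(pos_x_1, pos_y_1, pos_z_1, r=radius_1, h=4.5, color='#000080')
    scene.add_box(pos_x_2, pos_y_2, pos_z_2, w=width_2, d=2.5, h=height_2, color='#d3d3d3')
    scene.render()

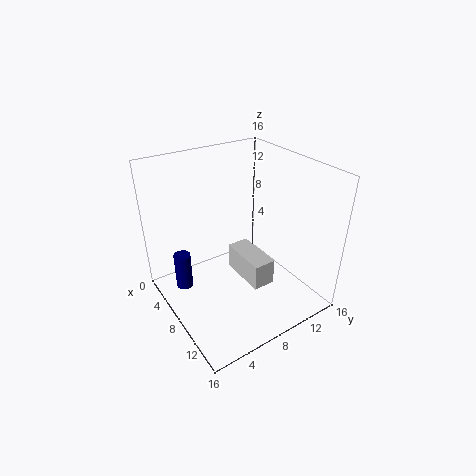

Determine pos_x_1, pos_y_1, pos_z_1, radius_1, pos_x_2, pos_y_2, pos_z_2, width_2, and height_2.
pos_x_1 = 3.5, pos_y_1 = 3, pos_z_1 = 0.5, radius_1 = 1, pos_x_2 = 6, pos_y_2 = 8, pos_z_2 = 3, width_2 = 5.5, height_2 = 3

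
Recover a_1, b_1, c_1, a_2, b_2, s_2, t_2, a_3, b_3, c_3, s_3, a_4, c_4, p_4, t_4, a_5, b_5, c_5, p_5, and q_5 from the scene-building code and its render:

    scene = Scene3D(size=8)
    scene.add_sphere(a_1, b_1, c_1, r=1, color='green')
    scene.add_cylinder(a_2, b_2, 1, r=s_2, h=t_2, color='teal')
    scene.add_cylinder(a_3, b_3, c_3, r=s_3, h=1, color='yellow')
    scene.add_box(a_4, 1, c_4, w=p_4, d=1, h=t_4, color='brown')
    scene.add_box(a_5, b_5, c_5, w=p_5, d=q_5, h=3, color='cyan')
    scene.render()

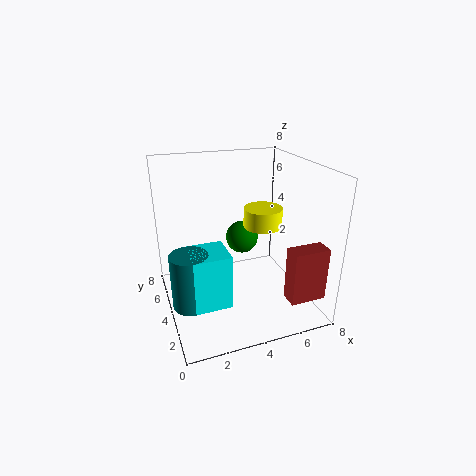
a_1 = 5; b_1 = 6; c_1 = 3; a_2 = 1; b_2 = 3; s_2 = 1; t_2 = 3; a_3 = 5; b_3 = 3; c_3 = 5; s_3 = 1; a_4 = 6; c_4 = 1; p_4 = 2; t_4 = 3; a_5 = 1; b_5 = 2; c_5 = 1; p_5 = 2; q_5 = 2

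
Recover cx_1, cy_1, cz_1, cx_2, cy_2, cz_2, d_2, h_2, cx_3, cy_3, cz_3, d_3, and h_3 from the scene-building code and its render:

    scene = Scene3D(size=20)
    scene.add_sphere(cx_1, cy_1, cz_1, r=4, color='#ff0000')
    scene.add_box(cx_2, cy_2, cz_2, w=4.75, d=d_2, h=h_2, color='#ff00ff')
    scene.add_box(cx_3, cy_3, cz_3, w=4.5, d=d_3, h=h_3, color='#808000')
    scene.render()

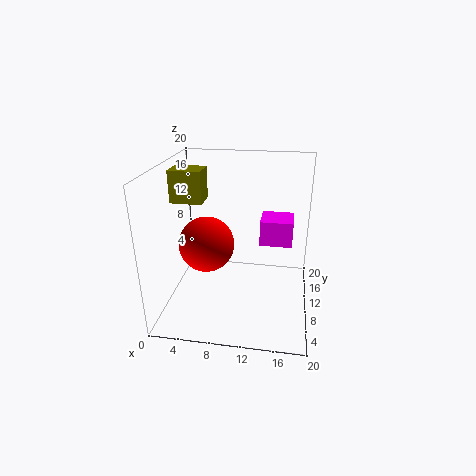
cx_1 = 5.25, cy_1 = 10.75, cz_1 = 8.25, cx_2 = 12.75, cy_2 = 12.5, cz_2 = 7.75, d_2 = 4.5, h_2 = 3.75, cx_3 = 0.5, cy_3 = 10, cz_3 = 14.5, d_3 = 3.5, h_3 = 4.5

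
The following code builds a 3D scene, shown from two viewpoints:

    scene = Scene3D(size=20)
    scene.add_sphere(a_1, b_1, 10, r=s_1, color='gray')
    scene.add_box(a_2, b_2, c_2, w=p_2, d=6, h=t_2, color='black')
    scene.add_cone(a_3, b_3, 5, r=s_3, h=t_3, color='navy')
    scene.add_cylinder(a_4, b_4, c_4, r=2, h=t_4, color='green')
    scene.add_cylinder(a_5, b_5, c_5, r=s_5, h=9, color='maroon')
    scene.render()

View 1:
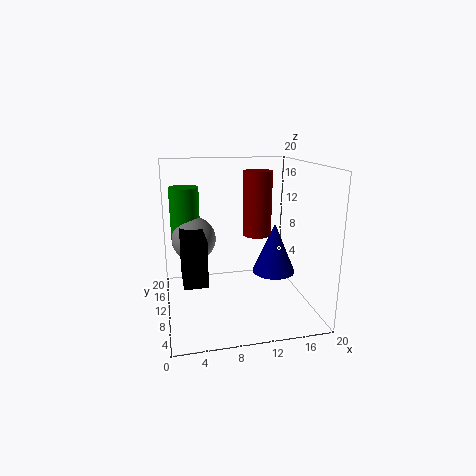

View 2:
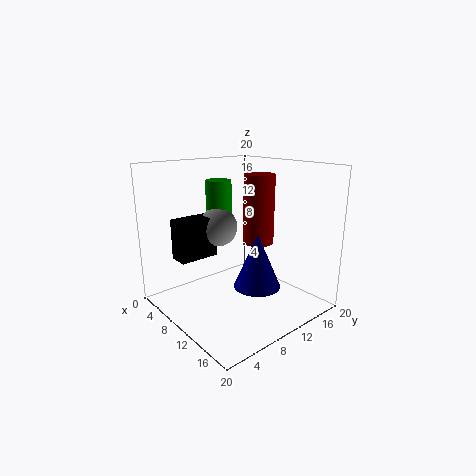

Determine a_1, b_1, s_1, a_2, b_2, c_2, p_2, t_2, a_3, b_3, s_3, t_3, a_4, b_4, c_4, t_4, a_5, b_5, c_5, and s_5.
a_1 = 4; b_1 = 11; s_1 = 3; a_2 = 2; b_2 = 4; c_2 = 6; p_2 = 3; t_2 = 6; a_3 = 15; b_3 = 9; s_3 = 3; t_3 = 7; a_4 = 3; b_4 = 12; c_4 = 9; t_4 = 8; a_5 = 13; b_5 = 11; c_5 = 10; s_5 = 2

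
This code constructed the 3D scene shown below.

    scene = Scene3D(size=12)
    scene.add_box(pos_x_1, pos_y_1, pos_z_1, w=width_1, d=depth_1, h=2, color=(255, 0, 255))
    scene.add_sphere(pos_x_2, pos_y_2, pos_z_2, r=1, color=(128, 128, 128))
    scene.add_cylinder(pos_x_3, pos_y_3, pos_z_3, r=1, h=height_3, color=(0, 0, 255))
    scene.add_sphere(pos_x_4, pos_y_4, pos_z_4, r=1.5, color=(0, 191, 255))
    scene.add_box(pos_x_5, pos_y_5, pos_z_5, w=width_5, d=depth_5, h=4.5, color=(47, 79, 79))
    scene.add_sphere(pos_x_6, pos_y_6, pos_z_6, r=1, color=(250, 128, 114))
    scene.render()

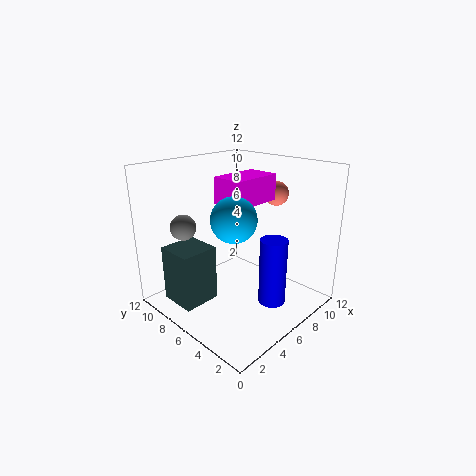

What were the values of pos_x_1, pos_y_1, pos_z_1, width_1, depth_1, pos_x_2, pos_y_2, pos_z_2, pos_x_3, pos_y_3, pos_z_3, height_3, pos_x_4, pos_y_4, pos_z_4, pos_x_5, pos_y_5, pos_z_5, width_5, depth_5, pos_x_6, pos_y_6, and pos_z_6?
pos_x_1 = 3.5, pos_y_1 = 3.5, pos_z_1 = 9.5, width_1 = 4, depth_1 = 2.5, pos_x_2 = 2, pos_y_2 = 8, pos_z_2 = 7.5, pos_x_3 = 5, pos_y_3 = 1.5, pos_z_3 = 2.5, height_3 = 5, pos_x_4 = 2, pos_y_4 = 2.5, pos_z_4 = 9.5, pos_x_5 = 0.5, pos_y_5 = 6, pos_z_5 = 1.5, width_5 = 3, depth_5 = 3, pos_x_6 = 9, pos_y_6 = 4.5, pos_z_6 = 9.5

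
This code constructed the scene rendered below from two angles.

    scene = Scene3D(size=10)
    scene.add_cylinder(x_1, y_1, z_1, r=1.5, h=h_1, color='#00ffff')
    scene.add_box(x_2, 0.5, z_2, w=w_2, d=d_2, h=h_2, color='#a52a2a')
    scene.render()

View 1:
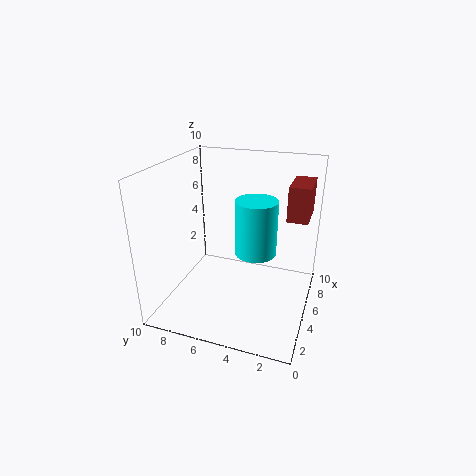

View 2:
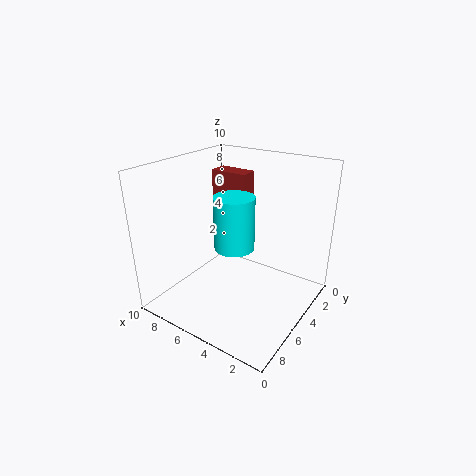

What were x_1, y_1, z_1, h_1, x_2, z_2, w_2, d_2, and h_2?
x_1 = 6; y_1 = 4; z_1 = 3.5; h_1 = 4; x_2 = 6.5; z_2 = 6; w_2 = 3; d_2 = 1.5; h_2 = 2.5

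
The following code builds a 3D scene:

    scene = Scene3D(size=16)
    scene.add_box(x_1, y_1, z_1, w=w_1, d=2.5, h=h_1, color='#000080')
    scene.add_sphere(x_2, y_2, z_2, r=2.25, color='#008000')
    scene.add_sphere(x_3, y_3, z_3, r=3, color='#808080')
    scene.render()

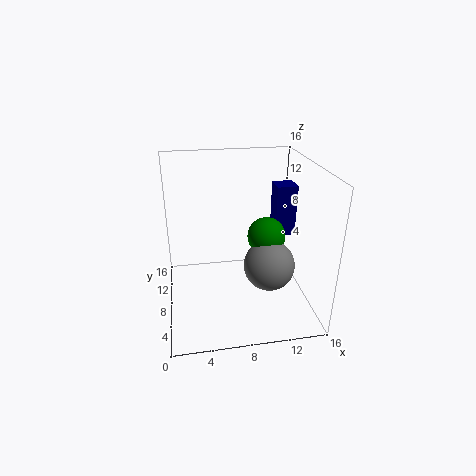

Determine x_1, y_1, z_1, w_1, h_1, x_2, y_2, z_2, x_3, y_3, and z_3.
x_1 = 13.25, y_1 = 11, z_1 = 6.25, w_1 = 2.5, h_1 = 6.25, x_2 = 11.75, y_2 = 9.75, z_2 = 7, x_3 = 11.75, y_3 = 8, z_3 = 4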